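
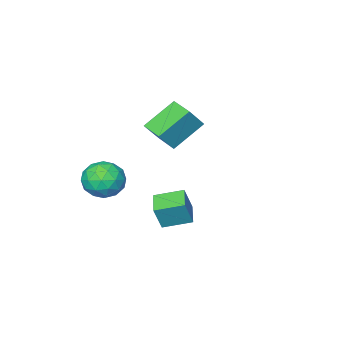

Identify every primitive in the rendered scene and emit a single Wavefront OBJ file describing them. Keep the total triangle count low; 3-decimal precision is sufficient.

v 0.812 -1.198 -3.498
v 1.671 -1.048 -3.189
v 0.949 -2.652 -3.171
v 1.808 -2.502 -2.862
v 1.082 -2.17 -2.393
v 0.998 -1.271 -2.595
v 1.622 -2.429 -3.765
v 1.538 -1.53 -3.967
v 2.172 -1.808 -3.354
v 1.838 -1.649 -2.506
v 0.782 -2.051 -3.854
v 0.448 -1.892 -3.006
v 1.23 -0.995 -3.372
v 1.39 -2.705 -2.988
v 0.964 -2.51 -2.712
v 1.469 -2.422 -2.53
v 0.834 -1.127 -3.023
v 1.339 -1.038 -2.841
v 0.993 -1.698 -2.373
v 1.281 -2.662 -3.519
v 1.786 -2.573 -3.337
v 1.151 -1.278 -3.83
v 1.656 -1.19 -3.648
v 1.627 -2.002 -3.987
v 2.029 -1.354 -3.287
v 2.109 -2.209 -3.095
v 2 -2.166 -3.626
v 1.95 -1.637 -3.745
v 1.833 -1.26 -2.789
v 1.913 -2.115 -2.596
v 1.487 -1.92 -2.321
v 1.437 -1.392 -2.44
v 2.127 -1.707 -2.886
v 0.707 -1.585 -3.764
v 0.787 -2.44 -3.571
v 1.183 -2.308 -3.92
v 1.133 -1.78 -4.039
v 0.511 -1.491 -3.265
v 0.591 -2.346 -3.073
v 0.67 -2.063 -2.615
v 0.62 -1.534 -2.734
v 0.493 -1.993 -3.474
v 1.235 1.659 -3.329
v 1.619 1.669 -2.299
v 0.377 2.39 -3.016
v 0.762 2.4 -1.986
v 1.818 2.44 -3.554
v 2.203 2.45 -2.524
v 0.961 3.171 -3.241
v 1.345 3.181 -2.211
v -2.321 -3.147 -2.663
v -3.65 -2.922 -1.611
v -2.21 -2.027 -2.762
v -3.539 -1.802 -1.709
v -1.581 -3.138 -1.731
v -2.91 -2.913 -0.678
v -1.47 -2.018 -1.829
v -2.799 -1.793 -0.777
f 1 38 17
f 38 12 41
f 17 41 6
f 38 41 17
f 1 17 13
f 17 6 18
f 13 18 2
f 17 18 13
f 1 13 22
f 13 2 23
f 22 23 8
f 13 23 22
f 1 22 34
f 22 8 37
f 34 37 11
f 22 37 34
f 1 34 38
f 34 11 42
f 38 42 12
f 34 42 38
f 2 18 29
f 18 6 32
f 29 32 10
f 18 32 29
f 6 41 19
f 41 12 40
f 19 40 5
f 41 40 19
f 12 42 39
f 42 11 35
f 39 35 3
f 42 35 39
f 11 37 36
f 37 8 24
f 36 24 7
f 37 24 36
f 8 23 28
f 23 2 25
f 28 25 9
f 23 25 28
f 4 30 16
f 30 10 31
f 16 31 5
f 30 31 16
f 4 16 14
f 16 5 15
f 14 15 3
f 16 15 14
f 4 14 21
f 14 3 20
f 21 20 7
f 14 20 21
f 4 21 26
f 21 7 27
f 26 27 9
f 21 27 26
f 4 26 30
f 26 9 33
f 30 33 10
f 26 33 30
f 5 31 19
f 31 10 32
f 19 32 6
f 31 32 19
f 3 15 39
f 15 5 40
f 39 40 12
f 15 40 39
f 7 20 36
f 20 3 35
f 36 35 11
f 20 35 36
f 9 27 28
f 27 7 24
f 28 24 8
f 27 24 28
f 10 33 29
f 33 9 25
f 29 25 2
f 33 25 29
f 44 46 43
f 47 44 43
f 43 46 45
f 45 47 43
f 44 50 46
f 48 44 47
f 48 50 44
f 46 50 45
f 49 47 45
f 45 50 49
f 49 48 47
f 50 48 49
f 52 54 51
f 55 52 51
f 51 54 53
f 53 55 51
f 52 58 54
f 56 52 55
f 56 58 52
f 54 58 53
f 57 55 53
f 53 58 57
f 57 56 55
f 58 56 57



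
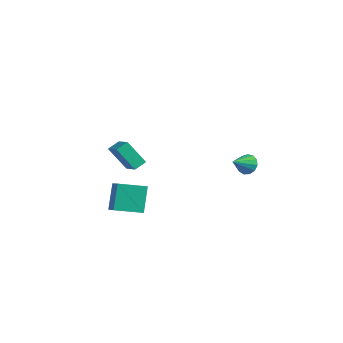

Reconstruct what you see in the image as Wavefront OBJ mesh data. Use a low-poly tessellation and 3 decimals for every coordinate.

v -1.173 -4.49 -0.701
v -1.798 -3.719 0.978
v -0.313 -2.956 -1.085
v -0.938 -2.185 0.594
v 0.078 -5.015 0.006
v -0.547 -4.244 1.685
v 0.938 -3.481 -0.378
v 0.313 -2.71 1.301
v 0.678 4.597 0.898
v 1.177 4.929 1.413
v 0.802 3.323 1.602
v 0.769 4.983 1.581
v 0.332 4.914 1.533
v 0.005 4.744 1.284
v -0.109 4.528 0.912
v 0.028 4.333 0.535
v 0.371 4.222 0.274
v 0.812 4.23 0.211
v 1.21 4.354 0.366
v 1.439 4.556 0.69
v 1.427 4.77 1.08
v -1.114 -3.882 4.18
v -1.105 -3.094 4.549
v -2.314 -3.627 3.666
v -2.305 -2.84 4.036
v -0.295 -3.16 2.624
v -0.286 -2.373 2.994
v -1.495 -2.906 2.111
v -1.486 -2.118 2.48
f 2 4 1
f 5 2 1
f 1 4 3
f 3 5 1
f 2 8 4
f 6 2 5
f 6 8 2
f 4 8 3
f 7 5 3
f 3 8 7
f 7 6 5
f 8 6 7
f 10 9 12
f 10 12 11
f 12 9 13
f 12 13 11
f 13 9 14
f 13 14 11
f 14 9 15
f 14 15 11
f 15 9 16
f 15 16 11
f 16 9 17
f 16 17 11
f 17 9 18
f 17 18 11
f 18 9 19
f 18 19 11
f 19 9 20
f 19 20 11
f 20 9 21
f 20 21 11
f 21 9 10
f 21 10 11
f 23 25 22
f 26 23 22
f 22 25 24
f 24 26 22
f 23 29 25
f 27 23 26
f 27 29 23
f 25 29 24
f 28 26 24
f 24 29 28
f 28 27 26
f 29 27 28



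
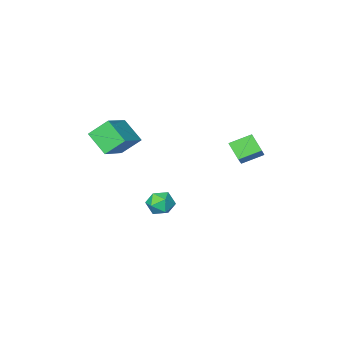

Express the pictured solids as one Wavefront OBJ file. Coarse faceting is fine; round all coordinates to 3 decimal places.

v -2.795 1.756 1.804
v -1.796 3.033 3.075
v -2.874 2.659 0.958
v -1.875 3.936 2.229
v -1.565 1.344 1.251
v -0.566 2.621 2.522
v -1.644 2.247 0.405
v -0.645 3.524 1.676
v 0.837 -0.665 -3.656
v 1.543 -0.627 -3.06
v 1.477 -1.833 -4.34
v 2.183 -1.795 -3.744
v 1.346 -2.058 -3.452
v 0.95 -1.336 -3.029
v 2.07 -1.124 -4.371
v 1.674 -0.402 -3.948
v 2.306 -0.91 -3.502
v 1.858 -1.488 -2.934
v 1.162 -0.972 -4.466
v 0.714 -1.55 -3.898
v 1.456 -3.494 0.338
v 1.777 -4.884 1.387
v 3.095 -2.416 1.266
v 3.416 -3.805 2.314
v 2.444 -4.075 -0.734
v 2.765 -5.464 0.314
v 4.083 -2.996 0.193
v 4.404 -4.386 1.242
f 2 4 1
f 5 2 1
f 1 4 3
f 3 5 1
f 2 8 4
f 6 2 5
f 6 8 2
f 4 8 3
f 7 5 3
f 3 8 7
f 7 6 5
f 8 6 7
f 9 20 14
f 9 14 10
f 9 10 16
f 9 16 19
f 9 19 20
f 10 14 18
f 14 20 13
f 20 19 11
f 19 16 15
f 16 10 17
f 12 18 13
f 12 13 11
f 12 11 15
f 12 15 17
f 12 17 18
f 13 18 14
f 11 13 20
f 15 11 19
f 17 15 16
f 18 17 10
f 22 24 21
f 25 22 21
f 21 24 23
f 23 25 21
f 22 28 24
f 26 22 25
f 26 28 22
f 24 28 23
f 27 25 23
f 23 28 27
f 27 26 25
f 28 26 27



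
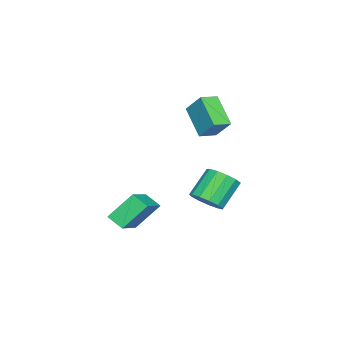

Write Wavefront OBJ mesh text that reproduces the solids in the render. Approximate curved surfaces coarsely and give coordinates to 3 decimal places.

v -2.052 0.082 -2.962
v -0.36 0.268 -2.095
v -1.902 0.843 -3.418
v -0.21 1.029 -2.552
v -1.35 -0.769 -4.148
v 0.342 -0.583 -3.282
v -1.2 -0.008 -4.605
v 0.492 0.178 -3.738
v -3.022 2.507 -3.36
v -2.608 2.021 -2.814
v -3.685 2.386 -1.674
v -4.098 2.873 -2.22
v -2.421 2.454 -2.775
v -3.498 2.819 -1.635
v -2.424 2.904 -2.923
v -3.501 3.269 -1.783
v -2.617 3.228 -3.209
v -3.694 3.593 -2.069
v -2.939 3.323 -3.543
v -4.015 3.688 -2.403
v -3.286 3.159 -3.819
v -4.363 3.524 -2.679
v -3.55 2.788 -3.949
v -4.627 3.154 -2.809
v -3.646 2.328 -3.892
v -4.723 2.694 -2.753
v -3.544 1.925 -3.667
v -4.621 2.29 -2.527
v -3.276 1.707 -3.343
v -4.352 2.072 -2.204
v -2.927 1.743 -3.025
v -4.004 2.108 -1.886
v -4.083 1.072 1.571
v -3.797 1.881 2.535
v -4.833 1.54 1.401
v -4.547 2.348 2.365
v -3.213 2.072 0.475
v -2.927 2.88 1.439
v -3.963 2.539 0.305
v -3.677 3.348 1.269
f 2 4 1
f 5 2 1
f 1 4 3
f 3 5 1
f 2 8 4
f 6 2 5
f 6 8 2
f 4 8 3
f 7 5 3
f 3 8 7
f 7 6 5
f 8 6 7
f 10 9 13
f 10 13 11
f 11 13 14
f 11 14 12
f 13 9 15
f 13 15 14
f 14 15 16
f 14 16 12
f 15 9 17
f 15 17 16
f 16 17 18
f 16 18 12
f 17 9 19
f 17 19 18
f 18 19 20
f 18 20 12
f 19 9 21
f 19 21 20
f 20 21 22
f 20 22 12
f 21 9 23
f 21 23 22
f 22 23 24
f 22 24 12
f 23 9 25
f 23 25 24
f 24 25 26
f 24 26 12
f 25 9 27
f 25 27 26
f 26 27 28
f 26 28 12
f 27 9 29
f 27 29 28
f 28 29 30
f 28 30 12
f 29 9 31
f 29 31 30
f 30 31 32
f 30 32 12
f 31 9 10
f 31 10 32
f 32 10 11
f 32 11 12
f 34 36 33
f 37 34 33
f 33 36 35
f 35 37 33
f 34 40 36
f 38 34 37
f 38 40 34
f 36 40 35
f 39 37 35
f 35 40 39
f 39 38 37
f 40 38 39



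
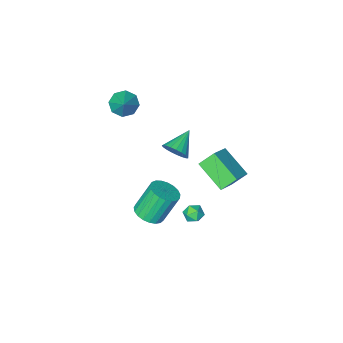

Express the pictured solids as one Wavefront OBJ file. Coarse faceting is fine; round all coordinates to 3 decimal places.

v -2.592 -2.154 -2.157
v -2.094 -2.332 -1.479
v -3.908 -2.806 -1.363
v -2.211 -2.003 -1.402
v -2.393 -1.7 -1.455
v -2.61 -1.475 -1.63
v -2.823 -1.368 -1.896
v -2.997 -1.397 -2.207
v -3.101 -1.557 -2.51
v -3.116 -1.82 -2.751
v -3.041 -2.141 -2.891
v -2.889 -2.464 -2.903
v -2.685 -2.733 -2.786
v -2.465 -2.903 -2.561
v -2.267 -2.943 -2.266
v -2.125 -2.846 -1.952
v -2.064 -2.63 -1.674
v -1.734 2.107 -3.392
v -1.34 2.559 -3.648
v -1.08 2.001 -2.572
v -0.686 2.453 -2.828
v -1.272 2.624 -2.598
v -1.676 2.689 -3.105
v -0.744 1.871 -3.115
v -1.148 1.936 -3.622
v -0.728 2.413 -3.477
v -1.054 2.878 -3.157
v -1.366 1.682 -3.063
v -1.692 2.147 -2.743
v -3.14 2.313 1.974
v -2.003 3.036 2.781
v -3.519 4.011 0.987
v -2.383 4.733 1.794
v -2.357 2.007 1.146
v -1.221 2.729 1.953
v -2.737 3.704 0.159
v -1.6 4.427 0.966
v -0.298 -3.854 2.056
v 0.072 -3.395 1.416
v 0.258 -2.866 3.084
v -0.547 -3.189 1.552
v -1.019 -3.373 1.984
v -1.069 -3.838 2.458
v -0.667 -4.313 2.696
v -0.049 -4.518 2.559
v 0.424 -4.334 2.128
v 0.474 -3.869 1.654
v 0.382 0.083 -4.35
v 1.07 0.651 -4.055
v 0.127 0.845 -2.234
v -0.562 0.277 -2.53
v 0.817 0.904 -4.213
v -0.126 1.099 -2.392
v 0.49 1.015 -4.394
v -0.453 1.21 -2.573
v 0.143 0.965 -4.568
v -0.8 1.16 -2.747
v -0.162 0.763 -4.705
v -1.105 0.958 -2.884
v -0.373 0.443 -4.78
v -1.316 0.638 -2.959
v -0.454 0.06 -4.781
v -1.397 0.255 -2.96
v -0.39 -0.318 -4.707
v -1.333 -0.124 -2.886
v -0.193 -0.628 -4.572
v -1.136 -0.433 -2.751
v 0.104 -0.814 -4.399
v -0.84 -0.619 -2.578
v 0.448 -0.845 -4.217
v -0.495 -0.651 -2.396
v 0.781 -0.716 -4.058
v -0.162 -0.522 -2.237
v 1.045 -0.449 -3.95
v 0.102 -0.254 -2.129
v 1.194 -0.09 -3.911
v 0.251 0.105 -2.09
v 1.203 0.299 -3.948
v 0.26 0.494 -2.127
f 2 1 4
f 2 4 3
f 4 1 5
f 4 5 3
f 5 1 6
f 5 6 3
f 6 1 7
f 6 7 3
f 7 1 8
f 7 8 3
f 8 1 9
f 8 9 3
f 9 1 10
f 9 10 3
f 10 1 11
f 10 11 3
f 11 1 12
f 11 12 3
f 12 1 13
f 12 13 3
f 13 1 14
f 13 14 3
f 14 1 15
f 14 15 3
f 15 1 16
f 15 16 3
f 16 1 17
f 16 17 3
f 17 1 2
f 17 2 3
f 18 29 23
f 18 23 19
f 18 19 25
f 18 25 28
f 18 28 29
f 19 23 27
f 23 29 22
f 29 28 20
f 28 25 24
f 25 19 26
f 21 27 22
f 21 22 20
f 21 20 24
f 21 24 26
f 21 26 27
f 22 27 23
f 20 22 29
f 24 20 28
f 26 24 25
f 27 26 19
f 31 33 30
f 34 31 30
f 30 33 32
f 32 34 30
f 31 37 33
f 35 31 34
f 35 37 31
f 33 37 32
f 36 34 32
f 32 37 36
f 36 35 34
f 37 35 36
f 39 38 41
f 39 41 40
f 41 38 42
f 41 42 40
f 42 38 43
f 42 43 40
f 43 38 44
f 43 44 40
f 44 38 45
f 44 45 40
f 45 38 46
f 45 46 40
f 46 38 47
f 46 47 40
f 47 38 39
f 47 39 40
f 49 48 52
f 49 52 50
f 50 52 53
f 50 53 51
f 52 48 54
f 52 54 53
f 53 54 55
f 53 55 51
f 54 48 56
f 54 56 55
f 55 56 57
f 55 57 51
f 56 48 58
f 56 58 57
f 57 58 59
f 57 59 51
f 58 48 60
f 58 60 59
f 59 60 61
f 59 61 51
f 60 48 62
f 60 62 61
f 61 62 63
f 61 63 51
f 62 48 64
f 62 64 63
f 63 64 65
f 63 65 51
f 64 48 66
f 64 66 65
f 65 66 67
f 65 67 51
f 66 48 68
f 66 68 67
f 67 68 69
f 67 69 51
f 68 48 70
f 68 70 69
f 69 70 71
f 69 71 51
f 70 48 72
f 70 72 71
f 71 72 73
f 71 73 51
f 72 48 74
f 72 74 73
f 73 74 75
f 73 75 51
f 74 48 76
f 74 76 75
f 75 76 77
f 75 77 51
f 76 48 78
f 76 78 77
f 77 78 79
f 77 79 51
f 78 48 49
f 78 49 79
f 79 49 50
f 79 50 51



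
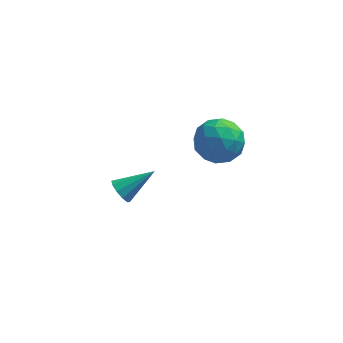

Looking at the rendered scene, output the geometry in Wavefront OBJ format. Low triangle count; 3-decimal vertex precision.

v 1.776 -0.83 0.293
v 2.245 -0.438 -0.33
v 2.695 -1.902 0.31
v 3.164 -1.51 -0.313
v 3.133 -1.168 0.49
v 2.565 -0.506 0.479
v 2.375 -1.834 -0.499
v 1.807 -1.172 -0.51
v 2.615 -1.058 -0.82
v 3.083 -0.647 -0.208
v 1.857 -1.693 0.188
v 2.325 -1.282 0.8
v 1.93 -0.54 -0.02
v 3.01 -1.8 -0
v 2.992 -1.599 0.472
v 3.268 -1.369 0.105
v 2.118 -0.58 0.456
v 2.393 -0.35 0.089
v 2.915 -0.779 0.571
v 2.547 -1.99 -0.109
v 2.822 -1.76 -0.476
v 1.672 -0.971 -0.125
v 1.948 -0.741 -0.492
v 2.025 -1.561 -0.591
v 2.423 -0.674 -0.674
v 2.963 -1.304 -0.664
v 2.5 -1.494 -0.773
v 2.166 -1.105 -0.779
v 2.698 -0.432 -0.315
v 3.238 -1.062 -0.305
v 3.22 -0.862 0.167
v 2.886 -0.472 0.161
v 2.916 -0.797 -0.603
v 1.702 -1.278 0.285
v 2.242 -1.908 0.295
v 2.054 -1.868 -0.181
v 1.72 -1.478 -0.187
v 1.977 -1.036 0.644
v 2.517 -1.666 0.654
v 2.774 -1.235 0.759
v 2.44 -0.846 0.753
v 2.024 -1.543 0.583
v -0.73 -0.057 -4.106
v -0.422 -0.284 -4.443
v 0.37 0.377 -3.394
v -0.474 0.01 -4.542
v -0.624 0.279 -4.474
v -0.814 0.42 -4.266
v -0.972 0.378 -3.997
v -1.038 0.17 -3.769
v -0.986 -0.124 -3.67
v -0.836 -0.393 -3.737
v -0.645 -0.534 -3.946
v -0.487 -0.492 -4.215
f 1 38 17
f 38 12 41
f 17 41 6
f 38 41 17
f 1 17 13
f 17 6 18
f 13 18 2
f 17 18 13
f 1 13 22
f 13 2 23
f 22 23 8
f 13 23 22
f 1 22 34
f 22 8 37
f 34 37 11
f 22 37 34
f 1 34 38
f 34 11 42
f 38 42 12
f 34 42 38
f 2 18 29
f 18 6 32
f 29 32 10
f 18 32 29
f 6 41 19
f 41 12 40
f 19 40 5
f 41 40 19
f 12 42 39
f 42 11 35
f 39 35 3
f 42 35 39
f 11 37 36
f 37 8 24
f 36 24 7
f 37 24 36
f 8 23 28
f 23 2 25
f 28 25 9
f 23 25 28
f 4 30 16
f 30 10 31
f 16 31 5
f 30 31 16
f 4 16 14
f 16 5 15
f 14 15 3
f 16 15 14
f 4 14 21
f 14 3 20
f 21 20 7
f 14 20 21
f 4 21 26
f 21 7 27
f 26 27 9
f 21 27 26
f 4 26 30
f 26 9 33
f 30 33 10
f 26 33 30
f 5 31 19
f 31 10 32
f 19 32 6
f 31 32 19
f 3 15 39
f 15 5 40
f 39 40 12
f 15 40 39
f 7 20 36
f 20 3 35
f 36 35 11
f 20 35 36
f 9 27 28
f 27 7 24
f 28 24 8
f 27 24 28
f 10 33 29
f 33 9 25
f 29 25 2
f 33 25 29
f 44 43 46
f 44 46 45
f 46 43 47
f 46 47 45
f 47 43 48
f 47 48 45
f 48 43 49
f 48 49 45
f 49 43 50
f 49 50 45
f 50 43 51
f 50 51 45
f 51 43 52
f 51 52 45
f 52 43 53
f 52 53 45
f 53 43 54
f 53 54 45
f 54 43 44
f 54 44 45



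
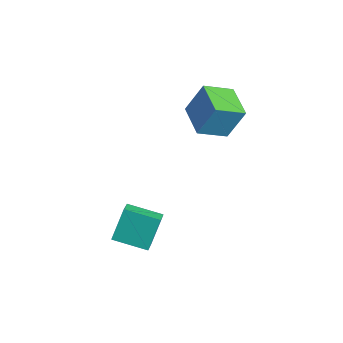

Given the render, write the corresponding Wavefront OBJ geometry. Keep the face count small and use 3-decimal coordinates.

v -4.407 1.095 2.807
v -4.052 1.763 4.341
v -4.37 2.458 2.205
v -4.015 3.125 3.739
v -2.745 0.915 2.501
v -2.39 1.582 4.035
v -2.708 2.277 1.899
v -2.353 2.945 3.433
v -0.617 -3.752 -1.118
v -0.94 -3.069 0.315
v -1.329 -3.334 -1.477
v -1.652 -2.652 -0.044
v 0.292 -2.528 -1.496
v -0.031 -1.846 -0.063
v -0.42 -2.111 -1.855
v -0.743 -1.428 -0.422
f 2 4 1
f 5 2 1
f 1 4 3
f 3 5 1
f 2 8 4
f 6 2 5
f 6 8 2
f 4 8 3
f 7 5 3
f 3 8 7
f 7 6 5
f 8 6 7
f 10 12 9
f 13 10 9
f 9 12 11
f 11 13 9
f 10 16 12
f 14 10 13
f 14 16 10
f 12 16 11
f 15 13 11
f 11 16 15
f 15 14 13
f 16 14 15



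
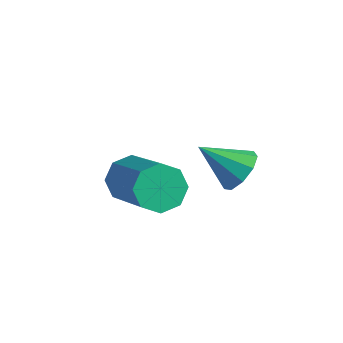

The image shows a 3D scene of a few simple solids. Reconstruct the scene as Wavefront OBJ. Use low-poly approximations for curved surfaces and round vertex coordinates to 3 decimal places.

v -0.812 3.393 -0.026
v -0.54 3.709 0.498
v -1.728 2.867 0.766
v -0.86 3.974 0.303
v -1.158 3.966 -0.045
v -1.294 3.69 -0.385
v -1.204 3.275 -0.557
v -0.932 2.915 -0.481
v -0.603 2.778 -0.192
v -0.372 2.929 0.174
v -0.348 3.297 0.447
v -2.521 1.292 0.159
v -2.143 1.852 0.019
v -0.581 1.108 1.261
v -0.959 0.548 1.401
v -2.45 1.917 0.444
v -0.888 1.172 1.686
v -2.799 1.615 0.702
v -1.237 0.871 1.944
v -2.985 1.125 0.642
v -1.423 0.38 1.884
v -2.899 0.732 0.299
v -1.337 -0.012 1.541
v -2.592 0.668 -0.126
v -1.03 -0.077 1.116
v -2.243 0.969 -0.384
v -0.681 0.225 0.858
v -2.057 1.46 -0.324
v -0.495 0.715 0.918
f 2 1 4
f 2 4 3
f 4 1 5
f 4 5 3
f 5 1 6
f 5 6 3
f 6 1 7
f 6 7 3
f 7 1 8
f 7 8 3
f 8 1 9
f 8 9 3
f 9 1 10
f 9 10 3
f 10 1 11
f 10 11 3
f 11 1 2
f 11 2 3
f 13 12 16
f 13 16 14
f 14 16 17
f 14 17 15
f 16 12 18
f 16 18 17
f 17 18 19
f 17 19 15
f 18 12 20
f 18 20 19
f 19 20 21
f 19 21 15
f 20 12 22
f 20 22 21
f 21 22 23
f 21 23 15
f 22 12 24
f 22 24 23
f 23 24 25
f 23 25 15
f 24 12 26
f 24 26 25
f 25 26 27
f 25 27 15
f 26 12 28
f 26 28 27
f 27 28 29
f 27 29 15
f 28 12 13
f 28 13 29
f 29 13 14
f 29 14 15



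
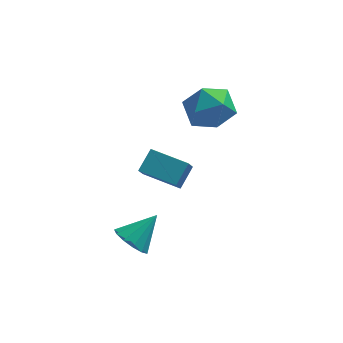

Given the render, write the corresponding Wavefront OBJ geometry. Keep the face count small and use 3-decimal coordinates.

v 2.482 2.991 -4.046
v 2.316 2.496 -3.35
v 0.965 3.758 -3.863
v 0.799 3.263 -3.167
v 2.961 3.777 -3.373
v 2.795 3.282 -2.677
v 1.444 4.544 -3.19
v 1.278 4.049 -2.494
v 0.652 -0.554 -3.909
v 1.282 -0.639 -4.457
v 1.628 0.114 -2.891
v 1.085 -0.218 -4.545
v 0.751 0.097 -4.431
v 0.385 0.205 -4.15
v 0.104 0.073 -3.793
v -0.003 -0.259 -3.473
v 0.098 -0.684 -3.291
v 0.374 -1.068 -3.305
v 0.739 -1.288 -3.511
v 1.076 -1.275 -3.843
v 1.279 -1.034 -4.196
v 2.537 3.463 1.058
v 3.081 3.892 0.144
v 4.119 2.688 1.636
v 4.663 3.117 0.722
v 4.29 3.818 1.549
v 3.312 4.297 1.191
v 3.888 2.283 0.589
v 2.91 2.762 0.231
v 3.916 3.163 -0.145
v 4.164 4.111 0.448
v 3.036 2.469 1.332
v 3.284 3.417 1.925
f 2 4 1
f 5 2 1
f 1 4 3
f 3 5 1
f 2 8 4
f 6 2 5
f 6 8 2
f 4 8 3
f 7 5 3
f 3 8 7
f 7 6 5
f 8 6 7
f 10 9 12
f 10 12 11
f 12 9 13
f 12 13 11
f 13 9 14
f 13 14 11
f 14 9 15
f 14 15 11
f 15 9 16
f 15 16 11
f 16 9 17
f 16 17 11
f 17 9 18
f 17 18 11
f 18 9 19
f 18 19 11
f 19 9 20
f 19 20 11
f 20 9 21
f 20 21 11
f 21 9 10
f 21 10 11
f 22 33 27
f 22 27 23
f 22 23 29
f 22 29 32
f 22 32 33
f 23 27 31
f 27 33 26
f 33 32 24
f 32 29 28
f 29 23 30
f 25 31 26
f 25 26 24
f 25 24 28
f 25 28 30
f 25 30 31
f 26 31 27
f 24 26 33
f 28 24 32
f 30 28 29
f 31 30 23



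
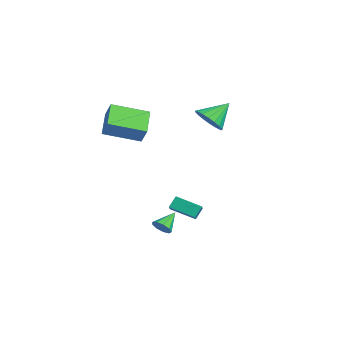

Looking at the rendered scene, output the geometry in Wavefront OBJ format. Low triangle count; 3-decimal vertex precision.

v -3.068 1.3 1.936
v -2.651 1.912 1.278
v -3.232 2.56 3.004
v -3.08 1.94 1.18
v -3.506 1.841 1.231
v -3.845 1.634 1.422
v -4.031 1.362 1.715
v -4.025 1.077 2.051
v -3.83 0.837 2.364
v -3.484 0.688 2.593
v -3.056 0.661 2.691
v -2.63 0.76 2.64
v -2.29 0.966 2.449
v -2.105 1.238 2.157
v -2.11 1.523 1.821
v -2.305 1.763 1.507
v 0.907 -2.893 -3.754
v 1.302 -2.504 -3.981
v 0.393 -1.947 -3.026
v 0.963 -2.51 -4.212
v 0.598 -2.696 -4.229
v 0.377 -2.974 -4.023
v 0.404 -3.215 -3.691
v 0.667 -3.304 -3.389
v 1.042 -3.202 -3.257
v 1.354 -2.955 -3.358
v 1.457 -2.679 -3.644
v -2.883 -0.992 -4.288
v -1.513 -1.573 -3.486
v -3.066 -0.527 -3.639
v -1.696 -1.107 -2.837
v -2.044 0.167 -4.883
v -0.674 -0.413 -4.081
v -2.227 0.633 -4.234
v -0.857 0.052 -3.432
v -1.51 -3.1 1.555
v -2.09 -5.068 2.163
v -2.883 -2.431 2.409
v -3.463 -4.4 3.017
v -0.897 -3 2.463
v -1.477 -4.969 3.071
v -2.27 -2.332 3.317
v -2.85 -4.3 3.925
f 2 1 4
f 2 4 3
f 4 1 5
f 4 5 3
f 5 1 6
f 5 6 3
f 6 1 7
f 6 7 3
f 7 1 8
f 7 8 3
f 8 1 9
f 8 9 3
f 9 1 10
f 9 10 3
f 10 1 11
f 10 11 3
f 11 1 12
f 11 12 3
f 12 1 13
f 12 13 3
f 13 1 14
f 13 14 3
f 14 1 15
f 14 15 3
f 15 1 16
f 15 16 3
f 16 1 2
f 16 2 3
f 18 17 20
f 18 20 19
f 20 17 21
f 20 21 19
f 21 17 22
f 21 22 19
f 22 17 23
f 22 23 19
f 23 17 24
f 23 24 19
f 24 17 25
f 24 25 19
f 25 17 26
f 25 26 19
f 26 17 27
f 26 27 19
f 27 17 18
f 27 18 19
f 29 31 28
f 32 29 28
f 28 31 30
f 30 32 28
f 29 35 31
f 33 29 32
f 33 35 29
f 31 35 30
f 34 32 30
f 30 35 34
f 34 33 32
f 35 33 34
f 37 39 36
f 40 37 36
f 36 39 38
f 38 40 36
f 37 43 39
f 41 37 40
f 41 43 37
f 39 43 38
f 42 40 38
f 38 43 42
f 42 41 40
f 43 41 42



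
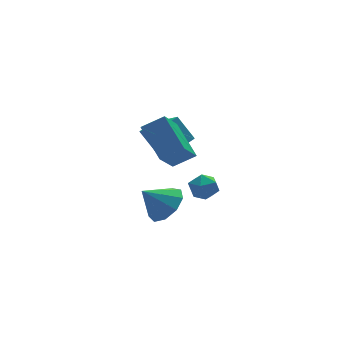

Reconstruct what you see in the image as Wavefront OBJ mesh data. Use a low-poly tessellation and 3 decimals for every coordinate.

v -1.199 -0.703 3.648
v -1.416 1.032 4.756
v -0.201 0.248 2.355
v -0.418 1.983 3.463
v -0.162 -0.963 4.257
v -0.379 0.772 5.365
v 0.836 -0.012 2.964
v 0.619 1.723 4.072
v -1.421 -1.973 1.531
v -0.673 -1.881 2.261
v -2.459 -1.787 2.569
v -0.831 -1.235 1.989
v -1.265 -0.935 1.502
v -1.772 -1.12 1.028
v -2.115 -1.704 0.79
v -2.133 -2.414 0.898
v -1.819 -2.917 1.302
v -1.318 -2.979 1.813
v -0.865 -2.569 2.192
v -0.299 4.135 2.443
v 0.235 2.499 3.612
v 0.569 4.55 2.628
v 1.103 2.915 3.797
v 0.277 3.465 1.243
v 0.811 1.83 2.412
v 1.145 3.881 1.428
v 1.679 2.245 2.597
v 2.068 2.936 -0.597
v 2.511 2.677 -1.237
v 1.729 1.683 -0.323
v 2.172 1.424 -0.963
v 2.548 1.734 -0.304
v 2.757 2.509 -0.473
v 1.483 1.851 -1.087
v 1.692 2.626 -1.256
v 2.149 2.006 -1.54
v 2.807 1.934 -1.056
v 1.433 2.426 -0.504
v 2.091 2.354 -0.02
f 2 4 1
f 5 2 1
f 1 4 3
f 3 5 1
f 2 8 4
f 6 2 5
f 6 8 2
f 4 8 3
f 7 5 3
f 3 8 7
f 7 6 5
f 8 6 7
f 10 9 12
f 10 12 11
f 12 9 13
f 12 13 11
f 13 9 14
f 13 14 11
f 14 9 15
f 14 15 11
f 15 9 16
f 15 16 11
f 16 9 17
f 16 17 11
f 17 9 18
f 17 18 11
f 18 9 19
f 18 19 11
f 19 9 10
f 19 10 11
f 21 23 20
f 24 21 20
f 20 23 22
f 22 24 20
f 21 27 23
f 25 21 24
f 25 27 21
f 23 27 22
f 26 24 22
f 22 27 26
f 26 25 24
f 27 25 26
f 28 39 33
f 28 33 29
f 28 29 35
f 28 35 38
f 28 38 39
f 29 33 37
f 33 39 32
f 39 38 30
f 38 35 34
f 35 29 36
f 31 37 32
f 31 32 30
f 31 30 34
f 31 34 36
f 31 36 37
f 32 37 33
f 30 32 39
f 34 30 38
f 36 34 35
f 37 36 29



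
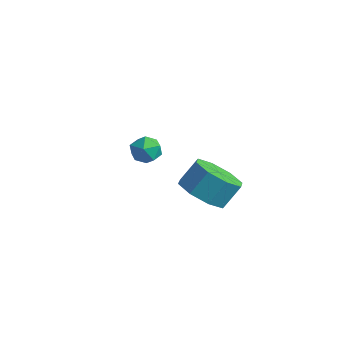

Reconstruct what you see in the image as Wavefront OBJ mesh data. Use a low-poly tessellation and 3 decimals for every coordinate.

v 0.526 -4.18 -3.425
v 1.451 -4.703 -3.23
v 1.659 -3.982 -2.281
v 0.734 -3.46 -2.475
v 1.552 -4.06 -3.74
v 1.76 -3.339 -2.791
v 1.052 -3.488 -4.065
v 1.259 -2.767 -3.116
v 0.244 -3.321 -4.015
v 0.451 -2.601 -3.065
v -0.399 -3.658 -3.619
v -0.191 -2.937 -2.67
v -0.5 -4.301 -3.109
v -0.292 -3.58 -2.16
v 0.001 -4.873 -2.784
v 0.208 -4.152 -1.835
v 0.809 -5.039 -2.835
v 1.016 -4.319 -1.885
v -4.626 -2.722 -3.635
v -4.324 -2.453 -4.263
v -3.616 -3.347 -3.417
v -3.314 -3.078 -4.045
v -3.434 -2.624 -3.464
v -4.059 -2.238 -3.6
v -3.881 -3.562 -4.08
v -4.506 -3.176 -4.216
v -3.864 -2.973 -4.538
v -3.588 -2.393 -4.158
v -4.352 -3.407 -3.522
v -4.076 -2.827 -3.142
f 2 1 5
f 2 5 3
f 3 5 6
f 3 6 4
f 5 1 7
f 5 7 6
f 6 7 8
f 6 8 4
f 7 1 9
f 7 9 8
f 8 9 10
f 8 10 4
f 9 1 11
f 9 11 10
f 10 11 12
f 10 12 4
f 11 1 13
f 11 13 12
f 12 13 14
f 12 14 4
f 13 1 15
f 13 15 14
f 14 15 16
f 14 16 4
f 15 1 17
f 15 17 16
f 16 17 18
f 16 18 4
f 17 1 2
f 17 2 18
f 18 2 3
f 18 3 4
f 19 30 24
f 19 24 20
f 19 20 26
f 19 26 29
f 19 29 30
f 20 24 28
f 24 30 23
f 30 29 21
f 29 26 25
f 26 20 27
f 22 28 23
f 22 23 21
f 22 21 25
f 22 25 27
f 22 27 28
f 23 28 24
f 21 23 30
f 25 21 29
f 27 25 26
f 28 27 20



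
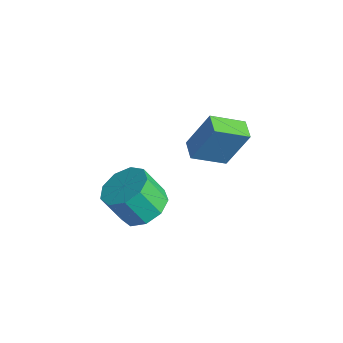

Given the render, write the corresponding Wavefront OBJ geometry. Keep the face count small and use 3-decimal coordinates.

v -3.06 1.619 -1.227
v -2.535 2.403 0.582
v -2.485 2.99 -1.988
v -1.959 3.774 -0.18
v -2.221 1.226 -1.3
v -1.695 2.01 0.508
v -1.645 2.597 -2.062
v -1.12 3.381 -0.253
v -1.839 -1.303 -2.661
v -1.226 -0.587 -2.094
v -1.769 -1.201 -0.732
v -2.381 -1.917 -1.299
v -1.905 -0.292 -2.231
v -2.447 -0.907 -0.869
v -2.552 -0.471 -2.57
v -3.095 -1.085 -1.208
v -2.866 -1.038 -2.951
v -3.409 -1.653 -1.589
v -2.699 -1.73 -3.197
v -3.242 -2.344 -1.835
v -2.129 -2.221 -3.192
v -2.672 -2.836 -1.83
v -1.424 -2.283 -2.938
v -1.967 -2.898 -1.576
v -0.912 -1.886 -2.555
v -1.455 -2.501 -1.193
v -0.834 -1.216 -2.222
v -1.377 -1.831 -0.859
f 2 4 1
f 5 2 1
f 1 4 3
f 3 5 1
f 2 8 4
f 6 2 5
f 6 8 2
f 4 8 3
f 7 5 3
f 3 8 7
f 7 6 5
f 8 6 7
f 10 9 13
f 10 13 11
f 11 13 14
f 11 14 12
f 13 9 15
f 13 15 14
f 14 15 16
f 14 16 12
f 15 9 17
f 15 17 16
f 16 17 18
f 16 18 12
f 17 9 19
f 17 19 18
f 18 19 20
f 18 20 12
f 19 9 21
f 19 21 20
f 20 21 22
f 20 22 12
f 21 9 23
f 21 23 22
f 22 23 24
f 22 24 12
f 23 9 25
f 23 25 24
f 24 25 26
f 24 26 12
f 25 9 27
f 25 27 26
f 26 27 28
f 26 28 12
f 27 9 10
f 27 10 28
f 28 10 11
f 28 11 12



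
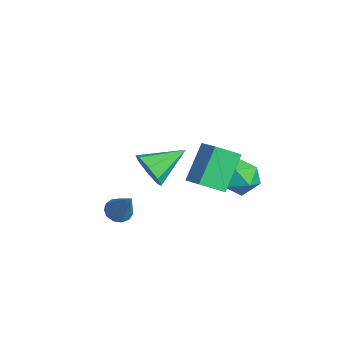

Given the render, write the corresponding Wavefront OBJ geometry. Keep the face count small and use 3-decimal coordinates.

v 1.619 -0.816 -1.135
v 0.699 0.298 0.47
v 1.779 0.377 -1.871
v 0.858 1.49 -0.266
v 2.822 -0.63 -0.574
v 1.901 0.483 1.031
v 2.981 0.562 -1.31
v 2.061 1.676 0.295
v 1.546 -3.954 -2.421
v 2.103 -4.007 -2.808
v 2.694 -3.726 -0.799
v 2.014 -3.635 -2.797
v 1.777 -3.363 -2.667
v 1.466 -3.279 -2.459
v 1.181 -3.41 -2.239
v 1.011 -3.713 -2.076
v 1.012 -4.092 -2.023
v 1.182 -4.428 -2.096
v 1.467 -4.613 -2.273
v 1.778 -4.589 -2.496
v 2.014 -4.363 -2.695
v 0.265 2.987 -2.16
v 1.17 2.816 -1.531
v 0.51 1.384 -2.949
v 1.415 1.213 -2.32
v 0.403 1.216 -1.852
v 0.252 2.206 -1.365
v 1.428 1.994 -3.115
v 1.277 2.984 -2.628
v 1.888 2.202 -2.122
v 1.255 1.721 -1.341
v 0.425 2.479 -3.139
v -0.208 1.998 -2.358
v -1.2 -1.607 -2.309
v -0.529 -1.829 -1.533
v -1.46 0.327 -1.531
v -0.162 -1.52 -2.178
v -0.403 -1.262 -2.899
v -1.111 -1.206 -3.275
v -1.871 -1.384 -3.085
v -2.238 -1.693 -2.441
v -1.997 -1.951 -1.719
v -1.289 -2.008 -1.343
f 2 4 1
f 5 2 1
f 1 4 3
f 3 5 1
f 2 8 4
f 6 2 5
f 6 8 2
f 4 8 3
f 7 5 3
f 3 8 7
f 7 6 5
f 8 6 7
f 10 9 12
f 10 12 11
f 12 9 13
f 12 13 11
f 13 9 14
f 13 14 11
f 14 9 15
f 14 15 11
f 15 9 16
f 15 16 11
f 16 9 17
f 16 17 11
f 17 9 18
f 17 18 11
f 18 9 19
f 18 19 11
f 19 9 20
f 19 20 11
f 20 9 21
f 20 21 11
f 21 9 10
f 21 10 11
f 22 33 27
f 22 27 23
f 22 23 29
f 22 29 32
f 22 32 33
f 23 27 31
f 27 33 26
f 33 32 24
f 32 29 28
f 29 23 30
f 25 31 26
f 25 26 24
f 25 24 28
f 25 28 30
f 25 30 31
f 26 31 27
f 24 26 33
f 28 24 32
f 30 28 29
f 31 30 23
f 35 34 37
f 35 37 36
f 37 34 38
f 37 38 36
f 38 34 39
f 38 39 36
f 39 34 40
f 39 40 36
f 40 34 41
f 40 41 36
f 41 34 42
f 41 42 36
f 42 34 43
f 42 43 36
f 43 34 35
f 43 35 36



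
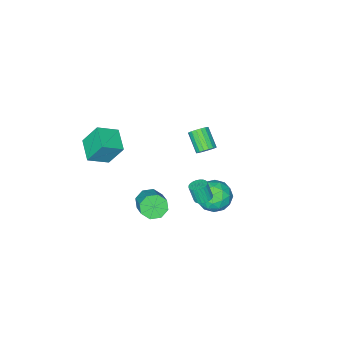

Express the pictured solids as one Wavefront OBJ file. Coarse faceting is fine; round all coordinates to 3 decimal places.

v 3.457 0.5 0.021
v 3.896 0.703 -0.591
v 4.462 1.763 0.167
v 4.023 1.56 0.779
v 3.368 0.982 -0.586
v 3.934 2.041 0.172
v 2.892 0.979 -0.225
v 3.458 2.038 0.532
v 2.747 0.695 0.28
v 3.313 1.754 1.037
v 3.018 0.297 0.633
v 3.584 1.357 1.391
v 3.546 0.019 0.628
v 4.112 1.078 1.386
v 4.022 0.022 0.268
v 4.588 1.081 1.025
v 4.167 0.306 -0.237
v 4.733 1.365 0.52
v -3.466 -2.919 -2.712
v -3.084 -2.689 -2.296
v -3.391 -3.77 -1.413
v -3.774 -4.001 -1.828
v -3.34 -2.564 -2.232
v -3.647 -3.645 -1.349
v -3.625 -2.52 -2.278
v -3.932 -3.602 -1.395
v -3.873 -2.568 -2.423
v -4.181 -3.65 -1.54
v -4.029 -2.696 -2.635
v -4.336 -3.778 -1.751
v -4.056 -2.876 -2.863
v -4.363 -3.957 -1.98
v -3.947 -3.065 -3.058
v -4.255 -4.147 -2.174
v -3.729 -3.221 -3.172
v -4.036 -4.303 -2.289
v -3.45 -3.308 -3.182
v -3.757 -4.389 -2.298
v -3.175 -3.305 -3.083
v -3.483 -4.387 -2.2
v -2.967 -3.215 -2.9
v -3.274 -4.296 -2.016
v -2.873 -3.056 -2.673
v -3.181 -4.138 -1.79
v -2.915 -2.866 -2.455
v -3.223 -3.948 -1.572
v 2.346 -3.455 2.516
v 3.471 -3.853 3.147
v 2.991 -2.208 2.153
v 4.116 -2.607 2.784
v 2.864 -4.113 1.176
v 3.989 -4.512 1.807
v 3.509 -2.867 0.813
v 4.634 -3.265 1.444
v 0.237 1.108 -1.43
v 0.762 1.076 -1.496
v 0.868 0.74 -0.496
v 0.343 0.772 -0.43
v 0.742 1.27 -1.429
v 0.847 0.935 -0.429
v 0.645 1.44 -1.362
v 0.75 1.104 -0.362
v 0.485 1.559 -1.305
v 0.591 1.224 -0.305
v 0.288 1.609 -1.267
v 0.394 1.274 -0.267
v 0.084 1.584 -1.254
v 0.189 1.248 -0.254
v -0.098 1.485 -1.268
v 0.008 1.15 -0.268
v -0.228 1.329 -1.307
v -0.123 0.994 -0.307
v -0.288 1.14 -1.364
v -0.182 0.804 -0.364
v -0.267 0.945 -1.431
v -0.162 0.61 -0.431
v -0.17 0.776 -1.498
v -0.065 0.44 -0.498
v -0.011 0.656 -1.555
v 0.095 0.321 -0.555
v 0.186 0.606 -1.593
v 0.292 0.271 -0.593
v 0.391 0.632 -1.606
v 0.496 0.296 -0.606
v 0.572 0.73 -1.592
v 0.678 0.395 -0.592
v 0.703 0.886 -1.553
v 0.808 0.551 -0.553
v -1.327 1.032 -3.687
v -0.565 0.265 -3.752
v -2.235 0.035 -2.568
v -1.473 -0.732 -2.633
v -1.255 0.208 -2.142
v -0.693 0.824 -2.833
v -2.107 -0.524 -3.487
v -1.545 0.092 -4.178
v -1.047 -0.697 -3.628
v -0.52 -0.244 -2.797
v -2.28 0.544 -3.523
v -1.753 0.997 -2.692
v -0.866 0.736 -3.818
v -1.934 -0.436 -2.502
v -1.805 0.117 -2.214
v -1.358 -0.334 -2.252
v -0.941 1.065 -3.278
v -0.494 0.614 -3.316
v -0.899 0.58 -2.37
v -2.306 -0.314 -3.004
v -1.859 -0.765 -3.042
v -1.442 0.634 -4.068
v -0.995 0.183 -4.106
v -1.901 -0.28 -3.95
v -0.702 -0.28 -3.783
v -1.236 -0.866 -3.125
v -1.608 -0.744 -3.627
v -1.278 -0.382 -4.033
v -0.392 -0.014 -3.295
v -0.926 -0.6 -2.637
v -0.798 -0.048 -2.348
v -0.467 0.314 -2.755
v -0.676 -0.58 -3.222
v -1.874 0.9 -3.683
v -2.408 0.314 -3.025
v -2.333 -0.014 -3.565
v -2.002 0.348 -3.972
v -1.564 1.166 -3.195
v -2.098 0.58 -2.537
v -1.522 0.682 -2.287
v -1.192 1.044 -2.693
v -2.124 0.88 -3.098
f 2 1 5
f 2 5 3
f 3 5 6
f 3 6 4
f 5 1 7
f 5 7 6
f 6 7 8
f 6 8 4
f 7 1 9
f 7 9 8
f 8 9 10
f 8 10 4
f 9 1 11
f 9 11 10
f 10 11 12
f 10 12 4
f 11 1 13
f 11 13 12
f 12 13 14
f 12 14 4
f 13 1 15
f 13 15 14
f 14 15 16
f 14 16 4
f 15 1 17
f 15 17 16
f 16 17 18
f 16 18 4
f 17 1 2
f 17 2 18
f 18 2 3
f 18 3 4
f 20 19 23
f 20 23 21
f 21 23 24
f 21 24 22
f 23 19 25
f 23 25 24
f 24 25 26
f 24 26 22
f 25 19 27
f 25 27 26
f 26 27 28
f 26 28 22
f 27 19 29
f 27 29 28
f 28 29 30
f 28 30 22
f 29 19 31
f 29 31 30
f 30 31 32
f 30 32 22
f 31 19 33
f 31 33 32
f 32 33 34
f 32 34 22
f 33 19 35
f 33 35 34
f 34 35 36
f 34 36 22
f 35 19 37
f 35 37 36
f 36 37 38
f 36 38 22
f 37 19 39
f 37 39 38
f 38 39 40
f 38 40 22
f 39 19 41
f 39 41 40
f 40 41 42
f 40 42 22
f 41 19 43
f 41 43 42
f 42 43 44
f 42 44 22
f 43 19 45
f 43 45 44
f 44 45 46
f 44 46 22
f 45 19 20
f 45 20 46
f 46 20 21
f 46 21 22
f 48 50 47
f 51 48 47
f 47 50 49
f 49 51 47
f 48 54 50
f 52 48 51
f 52 54 48
f 50 54 49
f 53 51 49
f 49 54 53
f 53 52 51
f 54 52 53
f 56 55 59
f 56 59 57
f 57 59 60
f 57 60 58
f 59 55 61
f 59 61 60
f 60 61 62
f 60 62 58
f 61 55 63
f 61 63 62
f 62 63 64
f 62 64 58
f 63 55 65
f 63 65 64
f 64 65 66
f 64 66 58
f 65 55 67
f 65 67 66
f 66 67 68
f 66 68 58
f 67 55 69
f 67 69 68
f 68 69 70
f 68 70 58
f 69 55 71
f 69 71 70
f 70 71 72
f 70 72 58
f 71 55 73
f 71 73 72
f 72 73 74
f 72 74 58
f 73 55 75
f 73 75 74
f 74 75 76
f 74 76 58
f 75 55 77
f 75 77 76
f 76 77 78
f 76 78 58
f 77 55 79
f 77 79 78
f 78 79 80
f 78 80 58
f 79 55 81
f 79 81 80
f 80 81 82
f 80 82 58
f 81 55 83
f 81 83 82
f 82 83 84
f 82 84 58
f 83 55 85
f 83 85 84
f 84 85 86
f 84 86 58
f 85 55 87
f 85 87 86
f 86 87 88
f 86 88 58
f 87 55 56
f 87 56 88
f 88 56 57
f 88 57 58
f 89 126 105
f 126 100 129
f 105 129 94
f 126 129 105
f 89 105 101
f 105 94 106
f 101 106 90
f 105 106 101
f 89 101 110
f 101 90 111
f 110 111 96
f 101 111 110
f 89 110 122
f 110 96 125
f 122 125 99
f 110 125 122
f 89 122 126
f 122 99 130
f 126 130 100
f 122 130 126
f 90 106 117
f 106 94 120
f 117 120 98
f 106 120 117
f 94 129 107
f 129 100 128
f 107 128 93
f 129 128 107
f 100 130 127
f 130 99 123
f 127 123 91
f 130 123 127
f 99 125 124
f 125 96 112
f 124 112 95
f 125 112 124
f 96 111 116
f 111 90 113
f 116 113 97
f 111 113 116
f 92 118 104
f 118 98 119
f 104 119 93
f 118 119 104
f 92 104 102
f 104 93 103
f 102 103 91
f 104 103 102
f 92 102 109
f 102 91 108
f 109 108 95
f 102 108 109
f 92 109 114
f 109 95 115
f 114 115 97
f 109 115 114
f 92 114 118
f 114 97 121
f 118 121 98
f 114 121 118
f 93 119 107
f 119 98 120
f 107 120 94
f 119 120 107
f 91 103 127
f 103 93 128
f 127 128 100
f 103 128 127
f 95 108 124
f 108 91 123
f 124 123 99
f 108 123 124
f 97 115 116
f 115 95 112
f 116 112 96
f 115 112 116
f 98 121 117
f 121 97 113
f 117 113 90
f 121 113 117



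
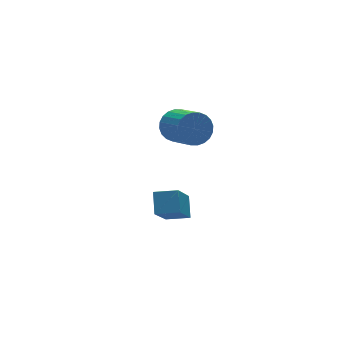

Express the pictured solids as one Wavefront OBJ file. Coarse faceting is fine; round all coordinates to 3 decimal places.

v -3.423 -3.168 -2.034
v -4.442 -4.2 -0.392
v -3.117 -2.505 -1.427
v -4.136 -3.536 0.215
v -2.664 -3.664 -1.875
v -3.683 -4.695 -0.233
v -2.358 -3 -1.268
v -3.377 -4.032 0.374
v -0.525 1.195 -1.029
v 0.089 1.435 -0.632
v 0.099 0.025 0.206
v -0.515 -0.215 -0.191
v -0.135 1.536 -0.459
v -0.125 0.126 0.378
v -0.419 1.585 -0.374
v -0.409 0.175 0.464
v -0.719 1.575 -0.388
v -0.709 0.165 0.45
v -0.989 1.506 -0.499
v -0.979 0.096 0.338
v -1.189 1.391 -0.692
v -1.179 -0.019 0.146
v -1.288 1.245 -0.935
v -1.278 -0.165 -0.098
v -1.27 1.092 -1.193
v -1.26 -0.318 -0.355
v -1.139 0.955 -1.426
v -1.129 -0.455 -0.588
v -0.915 0.854 -1.598
v -0.905 -0.556 -0.761
v -0.631 0.805 -1.684
v -0.621 -0.605 -0.846
v -0.331 0.815 -1.67
v -0.321 -0.595 -0.832
v -0.061 0.884 -1.558
v -0.051 -0.526 -0.721
v 0.139 0.999 -1.366
v 0.149 -0.411 -0.528
v 0.238 1.145 -1.122
v 0.248 -0.265 -0.285
v 0.22 1.298 -0.865
v 0.23 -0.112 -0.027
f 2 4 1
f 5 2 1
f 1 4 3
f 3 5 1
f 2 8 4
f 6 2 5
f 6 8 2
f 4 8 3
f 7 5 3
f 3 8 7
f 7 6 5
f 8 6 7
f 10 9 13
f 10 13 11
f 11 13 14
f 11 14 12
f 13 9 15
f 13 15 14
f 14 15 16
f 14 16 12
f 15 9 17
f 15 17 16
f 16 17 18
f 16 18 12
f 17 9 19
f 17 19 18
f 18 19 20
f 18 20 12
f 19 9 21
f 19 21 20
f 20 21 22
f 20 22 12
f 21 9 23
f 21 23 22
f 22 23 24
f 22 24 12
f 23 9 25
f 23 25 24
f 24 25 26
f 24 26 12
f 25 9 27
f 25 27 26
f 26 27 28
f 26 28 12
f 27 9 29
f 27 29 28
f 28 29 30
f 28 30 12
f 29 9 31
f 29 31 30
f 30 31 32
f 30 32 12
f 31 9 33
f 31 33 32
f 32 33 34
f 32 34 12
f 33 9 35
f 33 35 34
f 34 35 36
f 34 36 12
f 35 9 37
f 35 37 36
f 36 37 38
f 36 38 12
f 37 9 39
f 37 39 38
f 38 39 40
f 38 40 12
f 39 9 41
f 39 41 40
f 40 41 42
f 40 42 12
f 41 9 10
f 41 10 42
f 42 10 11
f 42 11 12



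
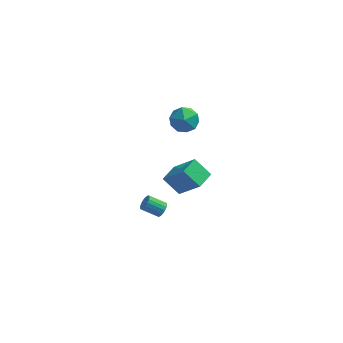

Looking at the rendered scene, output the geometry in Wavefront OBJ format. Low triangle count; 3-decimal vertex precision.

v 0.179 -0.239 -4.189
v 0.447 -0.337 -3.766
v -0.53 -0.439 -3.169
v -0.799 -0.341 -3.591
v 0.423 -0.094 -3.765
v -0.555 -0.196 -3.167
v 0.342 0.115 -3.861
v -0.635 0.014 -3.263
v 0.224 0.244 -4.032
v -0.753 0.142 -3.434
v 0.096 0.262 -4.238
v -0.881 0.16 -3.641
v -0.013 0.165 -4.434
v -0.991 0.063 -3.836
v -0.079 -0.025 -4.573
v -1.056 -0.127 -3.976
v -0.085 -0.263 -4.624
v -1.063 -0.365 -4.027
v -0.031 -0.496 -4.576
v -1.009 -0.598 -3.978
v 0.071 -0.67 -4.439
v -0.906 -0.772 -3.841
v 0.198 -0.746 -4.244
v -0.78 -0.848 -3.647
v 0.32 -0.705 -4.037
v -0.657 -0.807 -3.439
v 0.41 -0.557 -3.864
v -0.567 -0.659 -3.267
v 0.581 0.932 3.905
v 1.152 1.046 3.133
v 1.448 -0.286 4.367
v 2.019 -0.172 3.595
v 2.027 0.486 4.304
v 1.491 1.239 4.018
v 1.109 -0.479 3.482
v 0.573 0.274 3.196
v 1.479 0.174 2.871
v 2.046 0.771 3.38
v 0.554 -0.011 4.12
v 1.121 0.586 4.629
v 0.365 -0.86 -0.611
v 1.649 -1.435 0.935
v 0.758 0.249 -0.525
v 2.042 -0.326 1.021
v 1.338 -1.134 -1.521
v 2.622 -1.709 0.025
v 1.731 -0.025 -1.435
v 3.015 -0.6 0.111
f 2 1 5
f 2 5 3
f 3 5 6
f 3 6 4
f 5 1 7
f 5 7 6
f 6 7 8
f 6 8 4
f 7 1 9
f 7 9 8
f 8 9 10
f 8 10 4
f 9 1 11
f 9 11 10
f 10 11 12
f 10 12 4
f 11 1 13
f 11 13 12
f 12 13 14
f 12 14 4
f 13 1 15
f 13 15 14
f 14 15 16
f 14 16 4
f 15 1 17
f 15 17 16
f 16 17 18
f 16 18 4
f 17 1 19
f 17 19 18
f 18 19 20
f 18 20 4
f 19 1 21
f 19 21 20
f 20 21 22
f 20 22 4
f 21 1 23
f 21 23 22
f 22 23 24
f 22 24 4
f 23 1 25
f 23 25 24
f 24 25 26
f 24 26 4
f 25 1 27
f 25 27 26
f 26 27 28
f 26 28 4
f 27 1 2
f 27 2 28
f 28 2 3
f 28 3 4
f 29 40 34
f 29 34 30
f 29 30 36
f 29 36 39
f 29 39 40
f 30 34 38
f 34 40 33
f 40 39 31
f 39 36 35
f 36 30 37
f 32 38 33
f 32 33 31
f 32 31 35
f 32 35 37
f 32 37 38
f 33 38 34
f 31 33 40
f 35 31 39
f 37 35 36
f 38 37 30
f 42 44 41
f 45 42 41
f 41 44 43
f 43 45 41
f 42 48 44
f 46 42 45
f 46 48 42
f 44 48 43
f 47 45 43
f 43 48 47
f 47 46 45
f 48 46 47



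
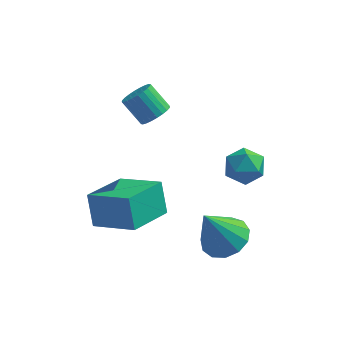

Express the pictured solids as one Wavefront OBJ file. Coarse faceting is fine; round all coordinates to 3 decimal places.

v -0.452 2.25 -0.656
v 0.013 2.435 0.097
v 0.327 1.025 -0.837
v 0.792 1.21 -0.084
v -0.081 0.981 -0.031
v -0.562 1.738 0.081
v 0.902 1.722 -0.821
v 0.421 2.479 -0.709
v 0.85 2.109 -0.005
v 0.243 1.65 0.483
v 0.097 1.81 -1.223
v -0.51 1.351 -0.735
v -4.871 -2.405 -0.98
v -5.205 -1.815 0.302
v -4.012 -0.619 -1.578
v -4.345 -0.029 -0.296
v -3.155 -2.991 -0.264
v -3.488 -2.401 1.018
v -2.295 -1.205 -0.862
v -2.629 -0.615 0.42
v 0.152 -2.621 -0.458
v 1.017 -2.394 -0.034
v -0.572 -3.099 1.278
v 0.713 -1.926 -0.032
v 0.231 -1.679 -0.165
v -0.276 -1.731 -0.391
v -0.648 -2.065 -0.638
v -0.765 -2.577 -0.828
v -0.592 -3.102 -0.9
v -0.182 -3.474 -0.832
v 0.333 -3.576 -0.645
v 0.791 -3.374 -0.399
v 1.046 -2.934 -0.171
v -3.146 0.895 3.016
v -2.682 0.779 3.485
v -3.49 1.129 4.372
v -3.954 1.245 3.904
v -2.635 1.03 3.429
v -3.443 1.38 4.316
v -2.667 1.26 3.309
v -3.475 1.61 4.196
v -2.771 1.435 3.145
v -3.579 1.785 4.032
v -2.932 1.528 2.962
v -3.74 1.878 3.849
v -3.126 1.524 2.786
v -3.934 1.874 3.673
v -3.323 1.424 2.646
v -4.131 1.774 3.533
v -3.493 1.244 2.562
v -4.301 1.594 3.449
v -3.61 1.011 2.548
v -4.418 1.361 3.435
v -3.657 0.76 2.604
v -4.465 1.11 3.491
v -3.625 0.53 2.724
v -4.433 0.88 3.611
v -3.521 0.355 2.888
v -4.329 0.705 3.775
v -3.36 0.262 3.071
v -4.168 0.612 3.958
v -3.166 0.266 3.247
v -3.974 0.616 4.134
v -2.969 0.366 3.387
v -3.777 0.716 4.274
v -2.799 0.546 3.471
v -3.607 0.896 4.358
f 1 12 6
f 1 6 2
f 1 2 8
f 1 8 11
f 1 11 12
f 2 6 10
f 6 12 5
f 12 11 3
f 11 8 7
f 8 2 9
f 4 10 5
f 4 5 3
f 4 3 7
f 4 7 9
f 4 9 10
f 5 10 6
f 3 5 12
f 7 3 11
f 9 7 8
f 10 9 2
f 14 16 13
f 17 14 13
f 13 16 15
f 15 17 13
f 14 20 16
f 18 14 17
f 18 20 14
f 16 20 15
f 19 17 15
f 15 20 19
f 19 18 17
f 20 18 19
f 22 21 24
f 22 24 23
f 24 21 25
f 24 25 23
f 25 21 26
f 25 26 23
f 26 21 27
f 26 27 23
f 27 21 28
f 27 28 23
f 28 21 29
f 28 29 23
f 29 21 30
f 29 30 23
f 30 21 31
f 30 31 23
f 31 21 32
f 31 32 23
f 32 21 33
f 32 33 23
f 33 21 22
f 33 22 23
f 35 34 38
f 35 38 36
f 36 38 39
f 36 39 37
f 38 34 40
f 38 40 39
f 39 40 41
f 39 41 37
f 40 34 42
f 40 42 41
f 41 42 43
f 41 43 37
f 42 34 44
f 42 44 43
f 43 44 45
f 43 45 37
f 44 34 46
f 44 46 45
f 45 46 47
f 45 47 37
f 46 34 48
f 46 48 47
f 47 48 49
f 47 49 37
f 48 34 50
f 48 50 49
f 49 50 51
f 49 51 37
f 50 34 52
f 50 52 51
f 51 52 53
f 51 53 37
f 52 34 54
f 52 54 53
f 53 54 55
f 53 55 37
f 54 34 56
f 54 56 55
f 55 56 57
f 55 57 37
f 56 34 58
f 56 58 57
f 57 58 59
f 57 59 37
f 58 34 60
f 58 60 59
f 59 60 61
f 59 61 37
f 60 34 62
f 60 62 61
f 61 62 63
f 61 63 37
f 62 34 64
f 62 64 63
f 63 64 65
f 63 65 37
f 64 34 66
f 64 66 65
f 65 66 67
f 65 67 37
f 66 34 35
f 66 35 67
f 67 35 36
f 67 36 37



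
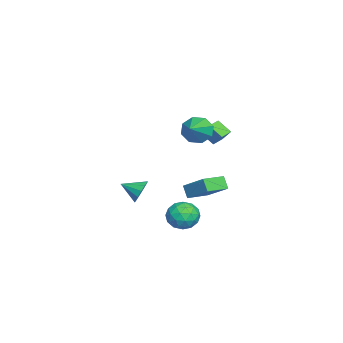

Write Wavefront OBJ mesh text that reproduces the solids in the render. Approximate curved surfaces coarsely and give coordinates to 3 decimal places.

v -3.485 0.341 1.002
v -3.783 -0.428 1.683
v -4.255 0.733 1.108
v -4.552 -0.037 1.79
v -3.108 0.877 1.77
v -3.405 0.107 2.452
v -3.877 1.268 1.877
v -4.175 0.499 2.558
v 2.712 0.075 -1.264
v 3.333 0.63 -0.772
v 3.867 -0.93 -1.588
v 4.488 -0.375 -1.096
v 3.794 -0.859 -0.626
v 3.08 -0.237 -0.426
v 4.12 -0.063 -1.934
v 3.406 0.559 -1.734
v 4.203 0.545 -1.186
v 4.002 0.053 -0.378
v 3.198 -0.353 -1.982
v 2.997 -0.845 -1.174
v 2.921 0.441 -0.989
v 4.279 -0.741 -1.371
v 3.871 -1.025 -1.095
v 4.236 -0.699 -0.805
v 2.773 -0.069 -0.786
v 3.138 0.257 -0.497
v 3.408 -0.618 -0.411
v 4.062 -0.557 -1.863
v 4.427 -0.231 -1.574
v 2.964 0.399 -1.555
v 3.329 0.725 -1.265
v 3.792 0.318 -1.949
v 3.798 0.717 -0.943
v 4.476 0.126 -1.134
v 4.26 0.31 -1.627
v 3.84 0.675 -1.509
v 3.679 0.428 -0.468
v 4.358 -0.163 -0.659
v 3.95 -0.447 -0.383
v 3.531 -0.082 -0.265
v 4.191 0.378 -0.712
v 2.842 -0.137 -1.701
v 3.521 -0.728 -1.892
v 3.669 -0.218 -2.095
v 3.25 0.147 -1.977
v 2.724 -0.426 -1.226
v 3.402 -1.017 -1.417
v 3.36 -0.975 -0.851
v 2.94 -0.61 -0.733
v 3.009 -0.678 -1.648
v 0.139 -0.737 -0.656
v 1.065 0.505 0.392
v -0.912 0.213 -0.853
v 0.014 1.455 0.195
v 0.546 -0.435 -1.375
v 1.472 0.807 -0.327
v -0.505 0.515 -1.572
v 0.421 1.757 -0.524
v 0.721 -2.919 -1.021
v 1.029 -3.221 -1.707
v 0.679 -4.061 -0.539
v 1.385 -3.121 -1.44
v 1.53 -2.957 -1.039
v 1.419 -2.781 -0.633
v 1.086 -2.649 -0.35
v 0.637 -2.603 -0.28
v 0.215 -2.657 -0.446
v -0.046 -2.795 -0.794
v -0.064 -2.972 -1.214
v 0.168 -3.132 -1.573
v 0.575 -3.225 -1.757
v -2.106 -0.344 2.635
v -1.701 -0.014 1.842
v -0.474 -0.496 3.405
v -1.871 0.517 2.308
v -2.179 0.544 2.967
v -2.444 0.051 3.431
v -2.511 -0.673 3.429
v -2.34 -1.204 2.963
v -2.033 -1.231 2.304
v -1.768 -0.738 1.84
f 2 4 1
f 5 2 1
f 1 4 3
f 3 5 1
f 2 8 4
f 6 2 5
f 6 8 2
f 4 8 3
f 7 5 3
f 3 8 7
f 7 6 5
f 8 6 7
f 9 46 25
f 46 20 49
f 25 49 14
f 46 49 25
f 9 25 21
f 25 14 26
f 21 26 10
f 25 26 21
f 9 21 30
f 21 10 31
f 30 31 16
f 21 31 30
f 9 30 42
f 30 16 45
f 42 45 19
f 30 45 42
f 9 42 46
f 42 19 50
f 46 50 20
f 42 50 46
f 10 26 37
f 26 14 40
f 37 40 18
f 26 40 37
f 14 49 27
f 49 20 48
f 27 48 13
f 49 48 27
f 20 50 47
f 50 19 43
f 47 43 11
f 50 43 47
f 19 45 44
f 45 16 32
f 44 32 15
f 45 32 44
f 16 31 36
f 31 10 33
f 36 33 17
f 31 33 36
f 12 38 24
f 38 18 39
f 24 39 13
f 38 39 24
f 12 24 22
f 24 13 23
f 22 23 11
f 24 23 22
f 12 22 29
f 22 11 28
f 29 28 15
f 22 28 29
f 12 29 34
f 29 15 35
f 34 35 17
f 29 35 34
f 12 34 38
f 34 17 41
f 38 41 18
f 34 41 38
f 13 39 27
f 39 18 40
f 27 40 14
f 39 40 27
f 11 23 47
f 23 13 48
f 47 48 20
f 23 48 47
f 15 28 44
f 28 11 43
f 44 43 19
f 28 43 44
f 17 35 36
f 35 15 32
f 36 32 16
f 35 32 36
f 18 41 37
f 41 17 33
f 37 33 10
f 41 33 37
f 52 54 51
f 55 52 51
f 51 54 53
f 53 55 51
f 52 58 54
f 56 52 55
f 56 58 52
f 54 58 53
f 57 55 53
f 53 58 57
f 57 56 55
f 58 56 57
f 60 59 62
f 60 62 61
f 62 59 63
f 62 63 61
f 63 59 64
f 63 64 61
f 64 59 65
f 64 65 61
f 65 59 66
f 65 66 61
f 66 59 67
f 66 67 61
f 67 59 68
f 67 68 61
f 68 59 69
f 68 69 61
f 69 59 70
f 69 70 61
f 70 59 71
f 70 71 61
f 71 59 60
f 71 60 61
f 73 72 75
f 73 75 74
f 75 72 76
f 75 76 74
f 76 72 77
f 76 77 74
f 77 72 78
f 77 78 74
f 78 72 79
f 78 79 74
f 79 72 80
f 79 80 74
f 80 72 81
f 80 81 74
f 81 72 73
f 81 73 74



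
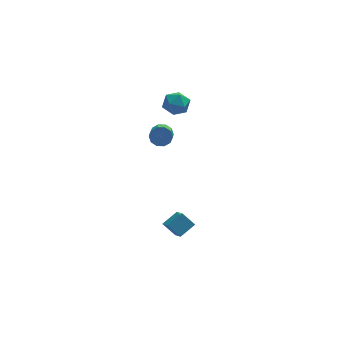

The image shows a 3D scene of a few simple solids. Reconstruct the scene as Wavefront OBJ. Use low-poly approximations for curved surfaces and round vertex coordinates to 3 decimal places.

v 2.303 -3.596 -1.77
v 2.383 -4.993 -0.622
v 1.694 -3.138 -1.17
v 1.773 -4.535 -0.023
v 3.127 -3.145 -1.277
v 3.206 -4.542 -0.13
v 2.517 -2.687 -0.678
v 2.597 -4.084 0.47
v 3.761 3.777 2.982
v 4.108 3.294 3.592
v 2.532 3.206 3.228
v 2.879 2.723 3.838
v 2.805 3.564 3.951
v 3.565 3.917 3.799
v 3.075 2.583 3.021
v 3.835 2.936 2.869
v 3.684 2.556 3.616
v 3.517 3.162 4.191
v 3.123 3.338 2.629
v 2.956 3.944 3.204
v 2.239 1.182 2.638
v 2.786 1.267 2.96
v 2.627 0.383 3.464
v 2.081 0.298 3.142
v 2.495 1.437 3.166
v 2.336 0.553 3.67
v 2.106 1.51 3.171
v 1.947 0.626 3.675
v 1.768 1.457 2.972
v 1.609 0.573 3.476
v 1.61 1.299 2.646
v 1.452 0.415 3.15
v 1.693 1.097 2.316
v 1.534 0.213 2.82
v 1.984 0.927 2.11
v 1.825 0.043 2.614
v 2.373 0.854 2.105
v 2.214 -0.03 2.609
v 2.711 0.907 2.304
v 2.552 0.023 2.808
v 2.868 1.065 2.63
v 2.71 0.181 3.134
f 2 4 1
f 5 2 1
f 1 4 3
f 3 5 1
f 2 8 4
f 6 2 5
f 6 8 2
f 4 8 3
f 7 5 3
f 3 8 7
f 7 6 5
f 8 6 7
f 9 20 14
f 9 14 10
f 9 10 16
f 9 16 19
f 9 19 20
f 10 14 18
f 14 20 13
f 20 19 11
f 19 16 15
f 16 10 17
f 12 18 13
f 12 13 11
f 12 11 15
f 12 15 17
f 12 17 18
f 13 18 14
f 11 13 20
f 15 11 19
f 17 15 16
f 18 17 10
f 22 21 25
f 22 25 23
f 23 25 26
f 23 26 24
f 25 21 27
f 25 27 26
f 26 27 28
f 26 28 24
f 27 21 29
f 27 29 28
f 28 29 30
f 28 30 24
f 29 21 31
f 29 31 30
f 30 31 32
f 30 32 24
f 31 21 33
f 31 33 32
f 32 33 34
f 32 34 24
f 33 21 35
f 33 35 34
f 34 35 36
f 34 36 24
f 35 21 37
f 35 37 36
f 36 37 38
f 36 38 24
f 37 21 39
f 37 39 38
f 38 39 40
f 38 40 24
f 39 21 41
f 39 41 40
f 40 41 42
f 40 42 24
f 41 21 22
f 41 22 42
f 42 22 23
f 42 23 24



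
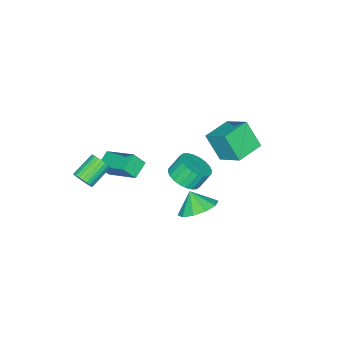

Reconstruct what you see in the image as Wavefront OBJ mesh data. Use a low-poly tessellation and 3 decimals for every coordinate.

v -3.311 0.945 2.379
v -3.108 2.3 3.3
v -3.32 1.874 1.015
v -3.117 3.228 1.936
v -1.763 0.792 2.264
v -1.56 2.146 3.185
v -1.772 1.72 0.9
v -1.569 3.075 1.821
v 4.06 -2.2 1.251
v 4.337 -1.915 1.687
v 3.097 -1.775 2.385
v 2.82 -2.06 1.949
v 4.279 -1.74 1.549
v 3.039 -1.6 2.247
v 4.188 -1.635 1.365
v 2.948 -1.496 2.063
v 4.077 -1.616 1.164
v 2.837 -1.477 1.862
v 3.964 -1.686 0.977
v 2.723 -1.547 1.675
v 3.865 -1.835 0.831
v 2.625 -1.695 1.529
v 3.796 -2.038 0.749
v 2.555 -1.899 1.447
v 3.767 -2.267 0.743
v 2.527 -2.127 1.441
v 3.783 -2.485 0.815
v 2.543 -2.345 1.513
v 3.841 -2.66 0.953
v 2.601 -2.52 1.651
v 3.932 -2.764 1.137
v 2.692 -2.625 1.835
v 4.043 -2.783 1.338
v 2.803 -2.644 2.036
v 4.157 -2.713 1.525
v 2.916 -2.574 2.223
v 4.255 -2.565 1.671
v 3.015 -2.425 2.369
v 4.325 -2.361 1.753
v 3.084 -2.222 2.451
v 4.353 -2.133 1.759
v 3.113 -1.993 2.457
v 2.911 4.035 2.169
v 3.781 4.437 2.546
v 2.809 3.445 3.031
v 3.296 4.801 2.739
v 2.664 4.874 2.715
v 2.126 4.626 2.481
v 1.888 4.152 2.129
v 2.04 3.634 1.792
v 2.525 3.269 1.599
v 3.157 3.197 1.623
v 3.695 3.445 1.857
v 3.933 3.919 2.209
v 0.953 -3.338 0.511
v 1.136 -1.425 1.582
v 0.565 -2.902 -0.2
v 0.748 -0.989 0.871
v 1.892 -3.191 0.089
v 2.075 -1.278 1.16
v 1.504 -2.755 -0.622
v 1.687 -0.842 0.449
v 1.489 2.042 2.141
v 2.269 2.405 2.438
v 1.771 2.741 3.335
v 0.991 2.378 3.039
v 2.129 2.678 2.258
v 1.631 3.014 3.156
v 1.892 2.854 2.061
v 1.394 3.19 2.958
v 1.594 2.906 1.876
v 1.096 3.242 2.773
v 1.279 2.827 1.731
v 0.781 3.163 2.629
v 0.997 2.628 1.649
v 0.499 2.964 2.546
v 0.789 2.34 1.641
v 0.291 2.676 2.539
v 0.688 2.007 1.71
v 0.19 2.343 2.608
v 0.709 1.679 1.845
v 0.211 2.015 2.742
v 0.849 1.406 2.024
v 0.351 1.742 2.922
v 1.086 1.23 2.222
v 0.588 1.566 3.119
v 1.384 1.178 2.407
v 0.886 1.514 3.304
v 1.699 1.257 2.551
v 1.201 1.593 3.449
v 1.981 1.456 2.634
v 1.483 1.792 3.531
v 2.189 1.744 2.641
v 1.691 2.08 3.539
v 2.29 2.077 2.572
v 1.792 2.413 3.47
f 2 4 1
f 5 2 1
f 1 4 3
f 3 5 1
f 2 8 4
f 6 2 5
f 6 8 2
f 4 8 3
f 7 5 3
f 3 8 7
f 7 6 5
f 8 6 7
f 10 9 13
f 10 13 11
f 11 13 14
f 11 14 12
f 13 9 15
f 13 15 14
f 14 15 16
f 14 16 12
f 15 9 17
f 15 17 16
f 16 17 18
f 16 18 12
f 17 9 19
f 17 19 18
f 18 19 20
f 18 20 12
f 19 9 21
f 19 21 20
f 20 21 22
f 20 22 12
f 21 9 23
f 21 23 22
f 22 23 24
f 22 24 12
f 23 9 25
f 23 25 24
f 24 25 26
f 24 26 12
f 25 9 27
f 25 27 26
f 26 27 28
f 26 28 12
f 27 9 29
f 27 29 28
f 28 29 30
f 28 30 12
f 29 9 31
f 29 31 30
f 30 31 32
f 30 32 12
f 31 9 33
f 31 33 32
f 32 33 34
f 32 34 12
f 33 9 35
f 33 35 34
f 34 35 36
f 34 36 12
f 35 9 37
f 35 37 36
f 36 37 38
f 36 38 12
f 37 9 39
f 37 39 38
f 38 39 40
f 38 40 12
f 39 9 41
f 39 41 40
f 40 41 42
f 40 42 12
f 41 9 10
f 41 10 42
f 42 10 11
f 42 11 12
f 44 43 46
f 44 46 45
f 46 43 47
f 46 47 45
f 47 43 48
f 47 48 45
f 48 43 49
f 48 49 45
f 49 43 50
f 49 50 45
f 50 43 51
f 50 51 45
f 51 43 52
f 51 52 45
f 52 43 53
f 52 53 45
f 53 43 54
f 53 54 45
f 54 43 44
f 54 44 45
f 56 58 55
f 59 56 55
f 55 58 57
f 57 59 55
f 56 62 58
f 60 56 59
f 60 62 56
f 58 62 57
f 61 59 57
f 57 62 61
f 61 60 59
f 62 60 61
f 64 63 67
f 64 67 65
f 65 67 68
f 65 68 66
f 67 63 69
f 67 69 68
f 68 69 70
f 68 70 66
f 69 63 71
f 69 71 70
f 70 71 72
f 70 72 66
f 71 63 73
f 71 73 72
f 72 73 74
f 72 74 66
f 73 63 75
f 73 75 74
f 74 75 76
f 74 76 66
f 75 63 77
f 75 77 76
f 76 77 78
f 76 78 66
f 77 63 79
f 77 79 78
f 78 79 80
f 78 80 66
f 79 63 81
f 79 81 80
f 80 81 82
f 80 82 66
f 81 63 83
f 81 83 82
f 82 83 84
f 82 84 66
f 83 63 85
f 83 85 84
f 84 85 86
f 84 86 66
f 85 63 87
f 85 87 86
f 86 87 88
f 86 88 66
f 87 63 89
f 87 89 88
f 88 89 90
f 88 90 66
f 89 63 91
f 89 91 90
f 90 91 92
f 90 92 66
f 91 63 93
f 91 93 92
f 92 93 94
f 92 94 66
f 93 63 95
f 93 95 94
f 94 95 96
f 94 96 66
f 95 63 64
f 95 64 96
f 96 64 65
f 96 65 66



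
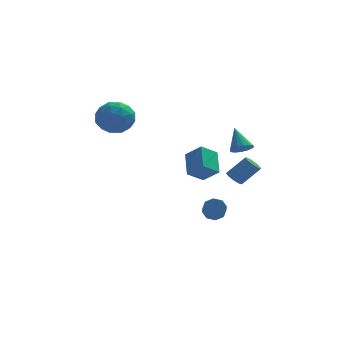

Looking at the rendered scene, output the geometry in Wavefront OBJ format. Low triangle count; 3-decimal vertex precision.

v 2.26 0.618 -2.942
v 2.768 0.404 -3.288
v 2.787 -0.492 -2.703
v 2.28 -0.278 -2.358
v 2.906 0.667 -2.889
v 2.926 -0.229 -2.304
v 2.667 0.901 -2.521
v 2.686 0.005 -1.937
v 2.189 0.97 -2.401
v 2.208 0.074 -1.816
v 1.753 0.832 -2.597
v 1.772 -0.064 -2.012
v 1.614 0.569 -2.996
v 1.634 -0.327 -2.411
v 1.854 0.335 -3.363
v 1.873 -0.561 -2.779
v 2.332 0.266 -3.484
v 2.351 -0.63 -2.899
v 3.731 1.65 1.26
v 4.374 1.813 1.349
v 3.329 2.57 2.48
v 4.251 2.051 1.129
v 3.988 2.182 0.944
v 3.656 2.17 0.844
v 3.344 2.019 0.855
v 3.136 1.769 0.975
v 3.087 1.487 1.171
v 3.21 1.249 1.391
v 3.473 1.119 1.576
v 3.805 1.13 1.676
v 4.117 1.282 1.664
v 4.325 1.531 1.545
v 0.851 -2.901 1.024
v 1.664 -3.374 1.752
v 0.747 -1.635 1.963
v 1.561 -2.108 2.691
v 1.679 -2.392 0.429
v 2.493 -2.865 1.157
v 1.576 -1.126 1.368
v 2.389 -1.599 2.096
v -2.433 3.963 2.397
v -2.026 3.352 3.331
v -4.174 3.188 2.649
v -3.767 2.577 3.583
v -3.877 3.758 3.649
v -2.801 4.237 3.493
v -3.399 2.303 2.487
v -2.323 2.782 2.331
v -2.622 2.326 3.386
v -2.918 3.225 4.104
v -3.282 3.315 1.876
v -3.578 4.214 2.594
v -2.077 3.725 2.842
v -4.123 2.815 3.138
v -4.188 3.509 3.177
v -3.949 3.149 3.726
v -2.532 4.246 2.937
v -2.293 3.886 3.486
v -3.381 4.125 3.673
v -3.907 2.654 2.494
v -3.668 2.294 3.043
v -2.251 3.391 2.254
v -2.012 3.031 2.803
v -2.819 2.415 2.307
v -2.188 2.763 3.423
v -3.211 2.308 3.572
v -2.995 2.147 2.927
v -2.362 2.428 2.836
v -2.362 3.291 3.845
v -3.385 2.836 3.994
v -3.45 3.53 4.032
v -2.818 3.812 3.941
v -2.712 2.688 3.878
v -2.815 3.704 1.986
v -3.838 3.249 2.135
v -3.382 2.728 2.039
v -2.75 3.01 1.948
v -2.989 4.232 2.408
v -4.012 3.777 2.557
v -3.838 4.112 3.144
v -3.205 4.393 3.053
v -3.488 3.852 2.102
v 3.277 -0.639 -0.093
v 3.675 -0.831 -0.437
v 4.661 -0.733 0.649
v 4.263 -0.541 0.993
v 3.658 -0.449 -0.456
v 4.644 -0.35 0.629
v 3.463 -0.155 -0.305
v 4.449 -0.057 0.78
v 3.181 -0.089 -0.055
v 4.167 0.009 1.03
v 2.943 -0.279 0.178
v 3.93 -0.181 1.263
v 2.862 -0.638 0.284
v 3.849 -0.54 1.369
v 2.975 -0.998 0.214
v 3.961 -0.9 1.299
v 3.229 -1.189 0
v 4.215 -1.091 1.086
v 3.505 -1.123 -0.257
v 4.492 -1.025 0.829
f 2 1 5
f 2 5 3
f 3 5 6
f 3 6 4
f 5 1 7
f 5 7 6
f 6 7 8
f 6 8 4
f 7 1 9
f 7 9 8
f 8 9 10
f 8 10 4
f 9 1 11
f 9 11 10
f 10 11 12
f 10 12 4
f 11 1 13
f 11 13 12
f 12 13 14
f 12 14 4
f 13 1 15
f 13 15 14
f 14 15 16
f 14 16 4
f 15 1 17
f 15 17 16
f 16 17 18
f 16 18 4
f 17 1 2
f 17 2 18
f 18 2 3
f 18 3 4
f 20 19 22
f 20 22 21
f 22 19 23
f 22 23 21
f 23 19 24
f 23 24 21
f 24 19 25
f 24 25 21
f 25 19 26
f 25 26 21
f 26 19 27
f 26 27 21
f 27 19 28
f 27 28 21
f 28 19 29
f 28 29 21
f 29 19 30
f 29 30 21
f 30 19 31
f 30 31 21
f 31 19 32
f 31 32 21
f 32 19 20
f 32 20 21
f 34 36 33
f 37 34 33
f 33 36 35
f 35 37 33
f 34 40 36
f 38 34 37
f 38 40 34
f 36 40 35
f 39 37 35
f 35 40 39
f 39 38 37
f 40 38 39
f 41 78 57
f 78 52 81
f 57 81 46
f 78 81 57
f 41 57 53
f 57 46 58
f 53 58 42
f 57 58 53
f 41 53 62
f 53 42 63
f 62 63 48
f 53 63 62
f 41 62 74
f 62 48 77
f 74 77 51
f 62 77 74
f 41 74 78
f 74 51 82
f 78 82 52
f 74 82 78
f 42 58 69
f 58 46 72
f 69 72 50
f 58 72 69
f 46 81 59
f 81 52 80
f 59 80 45
f 81 80 59
f 52 82 79
f 82 51 75
f 79 75 43
f 82 75 79
f 51 77 76
f 77 48 64
f 76 64 47
f 77 64 76
f 48 63 68
f 63 42 65
f 68 65 49
f 63 65 68
f 44 70 56
f 70 50 71
f 56 71 45
f 70 71 56
f 44 56 54
f 56 45 55
f 54 55 43
f 56 55 54
f 44 54 61
f 54 43 60
f 61 60 47
f 54 60 61
f 44 61 66
f 61 47 67
f 66 67 49
f 61 67 66
f 44 66 70
f 66 49 73
f 70 73 50
f 66 73 70
f 45 71 59
f 71 50 72
f 59 72 46
f 71 72 59
f 43 55 79
f 55 45 80
f 79 80 52
f 55 80 79
f 47 60 76
f 60 43 75
f 76 75 51
f 60 75 76
f 49 67 68
f 67 47 64
f 68 64 48
f 67 64 68
f 50 73 69
f 73 49 65
f 69 65 42
f 73 65 69
f 84 83 87
f 84 87 85
f 85 87 88
f 85 88 86
f 87 83 89
f 87 89 88
f 88 89 90
f 88 90 86
f 89 83 91
f 89 91 90
f 90 91 92
f 90 92 86
f 91 83 93
f 91 93 92
f 92 93 94
f 92 94 86
f 93 83 95
f 93 95 94
f 94 95 96
f 94 96 86
f 95 83 97
f 95 97 96
f 96 97 98
f 96 98 86
f 97 83 99
f 97 99 98
f 98 99 100
f 98 100 86
f 99 83 101
f 99 101 100
f 100 101 102
f 100 102 86
f 101 83 84
f 101 84 102
f 102 84 85
f 102 85 86



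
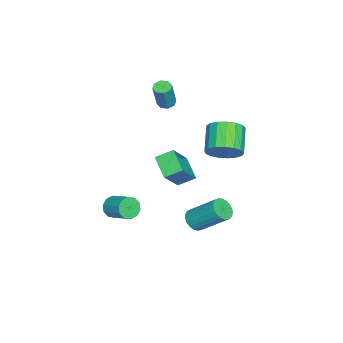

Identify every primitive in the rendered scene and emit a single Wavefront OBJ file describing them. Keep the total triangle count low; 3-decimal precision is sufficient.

v 0.219 1.767 1.211
v 0.737 1.046 1.753
v -0.682 0.732 2.691
v -1.199 1.453 2.149
v 0.814 1.466 2.009
v -0.605 1.152 2.948
v 0.755 1.954 2.083
v -0.664 1.64 3.021
v 0.573 2.4 1.956
v -0.846 2.086 2.895
v 0.31 2.701 1.659
v -1.109 2.387 2.598
v 0.026 2.788 1.26
v -1.393 2.474 2.198
v -0.213 2.641 0.849
v -1.632 2.327 1.787
v -0.353 2.293 0.521
v -1.772 1.98 1.459
v -0.362 1.826 0.351
v -1.781 1.512 1.289
v -0.238 1.344 0.378
v -1.657 1.031 1.316
v -0.009 0.96 0.596
v -1.428 0.646 1.534
v 0.273 0.76 0.954
v -1.146 0.447 1.893
v 0.542 0.791 1.372
v -0.877 0.478 2.311
v 1.493 -3.969 -3.587
v 1.912 -4.431 -3.226
v 2.565 -3.313 -2.552
v 2.147 -2.851 -2.913
v 2.119 -4.324 -3.605
v 2.773 -3.206 -2.931
v 2.088 -4.082 -3.977
v 2.742 -2.964 -3.303
v 1.83 -3.796 -4.2
v 2.483 -2.678 -3.526
v 1.443 -3.577 -4.189
v 2.096 -2.459 -3.515
v 1.075 -3.507 -3.948
v 1.728 -2.389 -3.274
v 0.867 -3.614 -3.569
v 1.521 -2.496 -2.895
v 0.898 -3.856 -3.197
v 1.552 -2.738 -2.523
v 1.157 -4.142 -2.974
v 1.81 -3.024 -2.3
v 1.544 -4.361 -2.985
v 2.197 -3.243 -2.311
v 3.848 -0.875 2.883
v 3.487 -0.016 3.367
v 2.475 -0.574 1.323
v 2.115 0.285 1.806
v 4.805 -0.085 2.194
v 4.445 0.774 2.677
v 3.433 0.216 0.633
v 3.072 1.075 1.117
v -3.614 -2.581 1.702
v -3.139 -2.766 1.524
v -2.551 -2.825 3.161
v -3.026 -2.639 3.338
v -3.151 -2.354 1.543
v -2.562 -2.412 3.179
v -3.434 -2.074 1.655
v -2.845 -2.133 3.291
v -3.822 -2.091 1.794
v -3.234 -2.15 3.431
v -4.089 -2.395 1.879
v -3.501 -2.454 3.516
v -4.078 -2.808 1.861
v -3.489 -2.866 3.497
v -3.795 -3.087 1.749
v -3.206 -3.146 3.385
v -3.406 -3.07 1.609
v -2.818 -3.129 3.246
v 1.224 0.489 -3.835
v 1.506 0.916 -4.342
v 1.679 2.498 -2.911
v 1.396 2.071 -2.405
v 1.213 0.972 -4.369
v 1.386 2.555 -2.938
v 0.922 0.945 -4.304
v 1.095 2.527 -2.873
v 0.683 0.839 -4.157
v 0.856 2.421 -2.727
v 0.538 0.673 -3.956
v 0.711 2.255 -2.525
v 0.511 0.474 -3.733
v 0.684 2.056 -2.302
v 0.607 0.278 -3.528
v 0.78 1.86 -2.097
v 0.81 0.119 -3.376
v 0.983 1.701 -1.946
v 1.085 0.024 -3.304
v 1.258 1.606 -1.873
v 1.383 0.009 -3.323
v 1.556 1.591 -1.893
v 1.654 0.077 -3.431
v 1.827 1.659 -2.001
v 1.85 0.216 -3.609
v 2.023 1.798 -2.179
v 1.938 0.403 -3.826
v 2.111 1.985 -2.396
v 1.903 0.604 -4.045
v 2.076 2.186 -2.614
v 1.75 0.786 -4.227
v 1.923 2.368 -2.796
f 2 1 5
f 2 5 3
f 3 5 6
f 3 6 4
f 5 1 7
f 5 7 6
f 6 7 8
f 6 8 4
f 7 1 9
f 7 9 8
f 8 9 10
f 8 10 4
f 9 1 11
f 9 11 10
f 10 11 12
f 10 12 4
f 11 1 13
f 11 13 12
f 12 13 14
f 12 14 4
f 13 1 15
f 13 15 14
f 14 15 16
f 14 16 4
f 15 1 17
f 15 17 16
f 16 17 18
f 16 18 4
f 17 1 19
f 17 19 18
f 18 19 20
f 18 20 4
f 19 1 21
f 19 21 20
f 20 21 22
f 20 22 4
f 21 1 23
f 21 23 22
f 22 23 24
f 22 24 4
f 23 1 25
f 23 25 24
f 24 25 26
f 24 26 4
f 25 1 27
f 25 27 26
f 26 27 28
f 26 28 4
f 27 1 2
f 27 2 28
f 28 2 3
f 28 3 4
f 30 29 33
f 30 33 31
f 31 33 34
f 31 34 32
f 33 29 35
f 33 35 34
f 34 35 36
f 34 36 32
f 35 29 37
f 35 37 36
f 36 37 38
f 36 38 32
f 37 29 39
f 37 39 38
f 38 39 40
f 38 40 32
f 39 29 41
f 39 41 40
f 40 41 42
f 40 42 32
f 41 29 43
f 41 43 42
f 42 43 44
f 42 44 32
f 43 29 45
f 43 45 44
f 44 45 46
f 44 46 32
f 45 29 47
f 45 47 46
f 46 47 48
f 46 48 32
f 47 29 49
f 47 49 48
f 48 49 50
f 48 50 32
f 49 29 30
f 49 30 50
f 50 30 31
f 50 31 32
f 52 54 51
f 55 52 51
f 51 54 53
f 53 55 51
f 52 58 54
f 56 52 55
f 56 58 52
f 54 58 53
f 57 55 53
f 53 58 57
f 57 56 55
f 58 56 57
f 60 59 63
f 60 63 61
f 61 63 64
f 61 64 62
f 63 59 65
f 63 65 64
f 64 65 66
f 64 66 62
f 65 59 67
f 65 67 66
f 66 67 68
f 66 68 62
f 67 59 69
f 67 69 68
f 68 69 70
f 68 70 62
f 69 59 71
f 69 71 70
f 70 71 72
f 70 72 62
f 71 59 73
f 71 73 72
f 72 73 74
f 72 74 62
f 73 59 75
f 73 75 74
f 74 75 76
f 74 76 62
f 75 59 60
f 75 60 76
f 76 60 61
f 76 61 62
f 78 77 81
f 78 81 79
f 79 81 82
f 79 82 80
f 81 77 83
f 81 83 82
f 82 83 84
f 82 84 80
f 83 77 85
f 83 85 84
f 84 85 86
f 84 86 80
f 85 77 87
f 85 87 86
f 86 87 88
f 86 88 80
f 87 77 89
f 87 89 88
f 88 89 90
f 88 90 80
f 89 77 91
f 89 91 90
f 90 91 92
f 90 92 80
f 91 77 93
f 91 93 92
f 92 93 94
f 92 94 80
f 93 77 95
f 93 95 94
f 94 95 96
f 94 96 80
f 95 77 97
f 95 97 96
f 96 97 98
f 96 98 80
f 97 77 99
f 97 99 98
f 98 99 100
f 98 100 80
f 99 77 101
f 99 101 100
f 100 101 102
f 100 102 80
f 101 77 103
f 101 103 102
f 102 103 104
f 102 104 80
f 103 77 105
f 103 105 104
f 104 105 106
f 104 106 80
f 105 77 107
f 105 107 106
f 106 107 108
f 106 108 80
f 107 77 78
f 107 78 108
f 108 78 79
f 108 79 80

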